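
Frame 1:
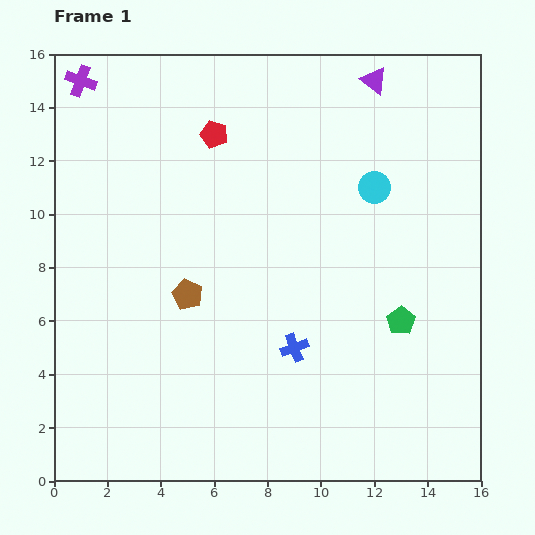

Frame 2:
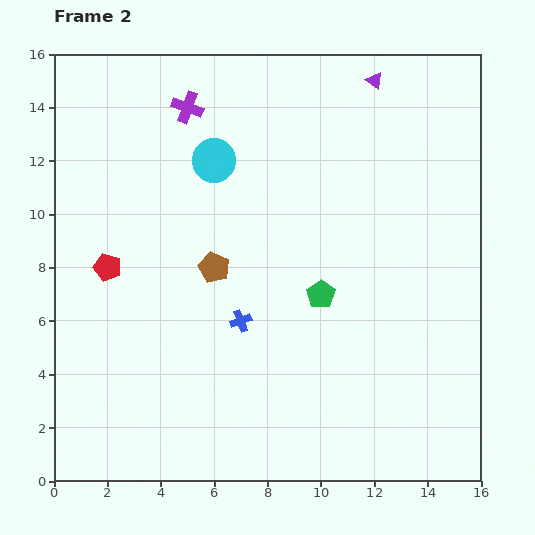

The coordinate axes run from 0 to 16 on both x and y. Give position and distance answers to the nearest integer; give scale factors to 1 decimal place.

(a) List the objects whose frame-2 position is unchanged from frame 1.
the purple triangle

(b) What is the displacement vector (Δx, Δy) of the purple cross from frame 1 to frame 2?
(4, -1)

The purple cross was at (1, 15) in frame 1 and (5, 14) in frame 2.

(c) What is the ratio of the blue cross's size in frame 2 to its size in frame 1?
0.8×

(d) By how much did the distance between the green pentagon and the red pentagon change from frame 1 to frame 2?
-2

Distance in frame 1: 10. Distance in frame 2: 8.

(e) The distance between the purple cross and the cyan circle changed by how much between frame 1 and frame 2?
-10

Distance in frame 1: 12. Distance in frame 2: 2.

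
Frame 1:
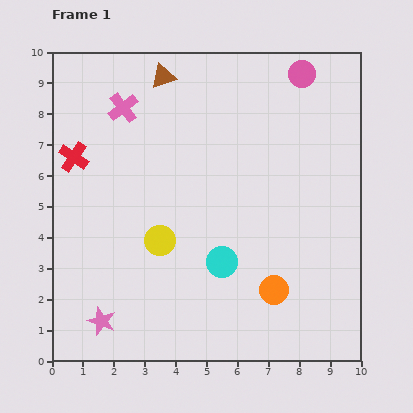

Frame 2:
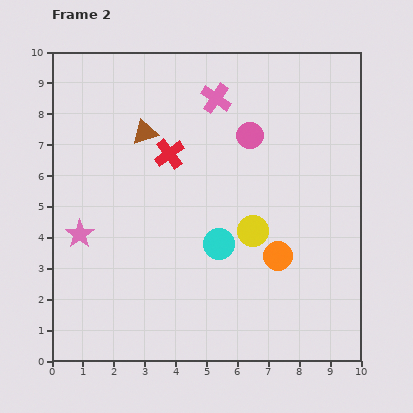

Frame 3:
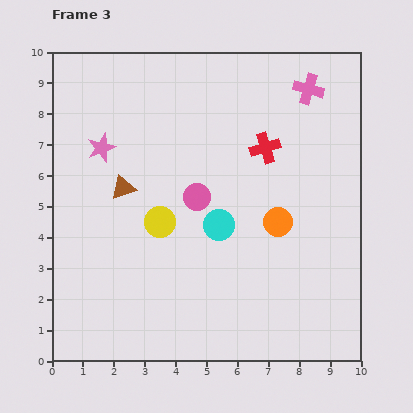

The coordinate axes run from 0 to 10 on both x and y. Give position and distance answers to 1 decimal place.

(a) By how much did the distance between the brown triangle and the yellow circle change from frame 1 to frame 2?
-0.6

Distance in frame 1: 5.3. Distance in frame 2: 4.7.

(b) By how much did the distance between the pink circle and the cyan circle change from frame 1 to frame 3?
-5.5

Distance in frame 1: 6.6. Distance in frame 3: 1.1.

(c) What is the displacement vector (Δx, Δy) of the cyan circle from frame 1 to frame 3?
(-0.1, 1.2)

The cyan circle was at (5.5, 3.2) in frame 1 and (5.4, 4.4) in frame 3.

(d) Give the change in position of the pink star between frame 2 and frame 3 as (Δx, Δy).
(0.7, 2.8)

The pink star was at (0.9, 4.1) in frame 2 and (1.6, 6.9) in frame 3.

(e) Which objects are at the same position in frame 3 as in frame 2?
none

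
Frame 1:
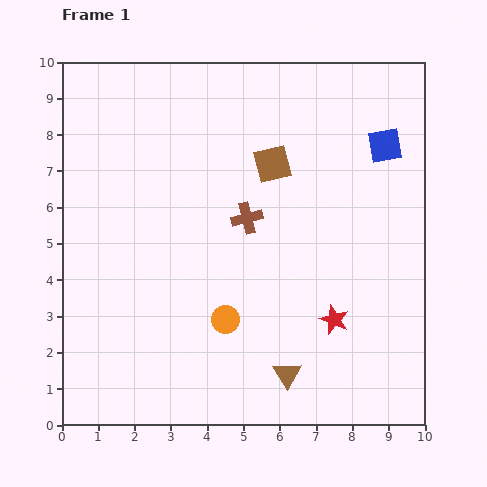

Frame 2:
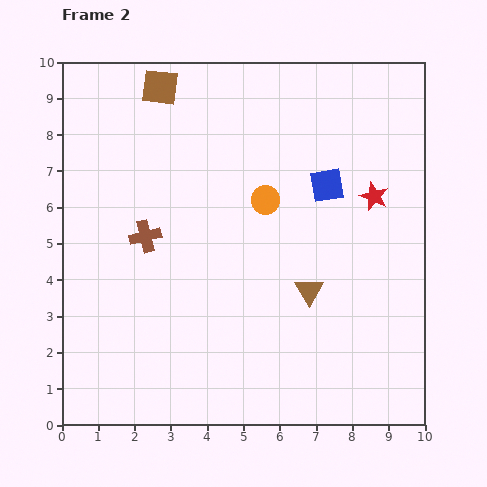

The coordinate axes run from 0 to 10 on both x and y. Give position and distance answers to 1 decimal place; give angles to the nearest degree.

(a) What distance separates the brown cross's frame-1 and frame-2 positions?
2.8

The brown cross moved from (5.1, 5.7) to (2.3, 5.2), a distance of √(2.8² + 0.5²) ≈ 2.8.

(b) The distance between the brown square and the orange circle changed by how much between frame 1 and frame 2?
-0.3

Distance in frame 1: 4.5. Distance in frame 2: 4.2.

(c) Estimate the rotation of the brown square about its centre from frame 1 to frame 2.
20° clockwise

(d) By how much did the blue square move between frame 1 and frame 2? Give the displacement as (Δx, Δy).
(-1.6, -1.1)

The blue square was at (8.9, 7.7) in frame 1 and (7.3, 6.6) in frame 2.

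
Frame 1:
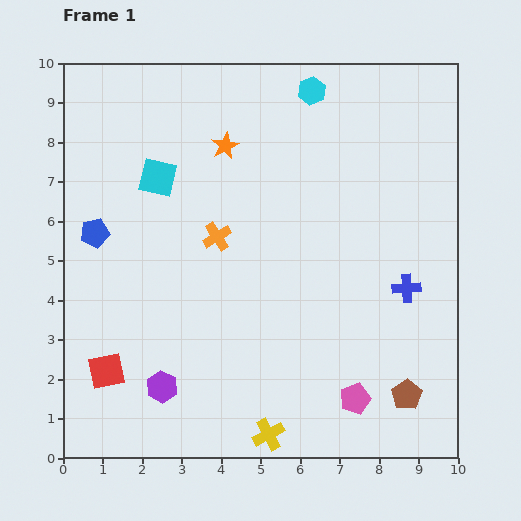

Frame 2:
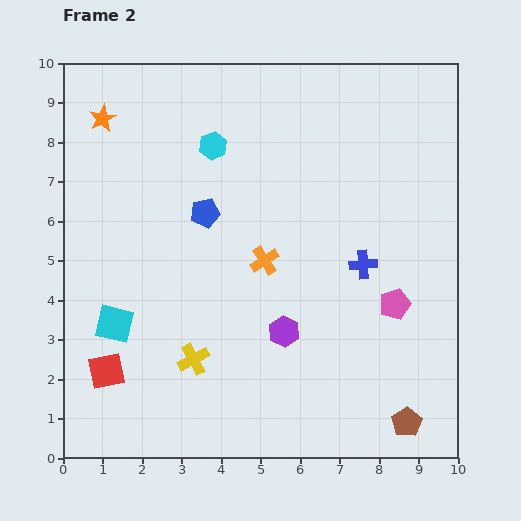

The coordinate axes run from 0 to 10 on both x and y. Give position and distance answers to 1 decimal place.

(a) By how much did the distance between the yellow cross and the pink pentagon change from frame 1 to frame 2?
+2.9

Distance in frame 1: 2.4. Distance in frame 2: 5.3.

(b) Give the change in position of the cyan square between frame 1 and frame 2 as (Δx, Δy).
(-1.1, -3.7)

The cyan square was at (2.4, 7.1) in frame 1 and (1.3, 3.4) in frame 2.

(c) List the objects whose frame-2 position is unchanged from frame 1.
the red square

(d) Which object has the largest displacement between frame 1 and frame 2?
the cyan square

(moved 3.9; next 3.4)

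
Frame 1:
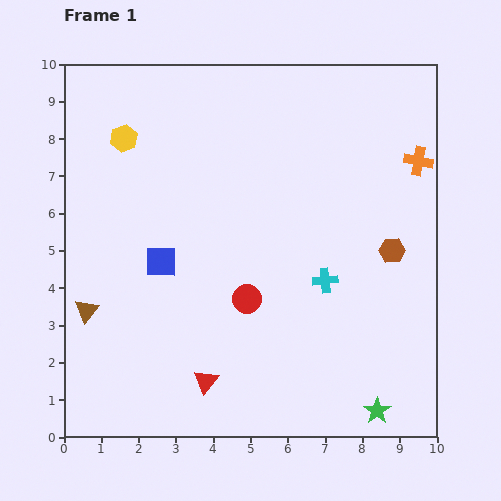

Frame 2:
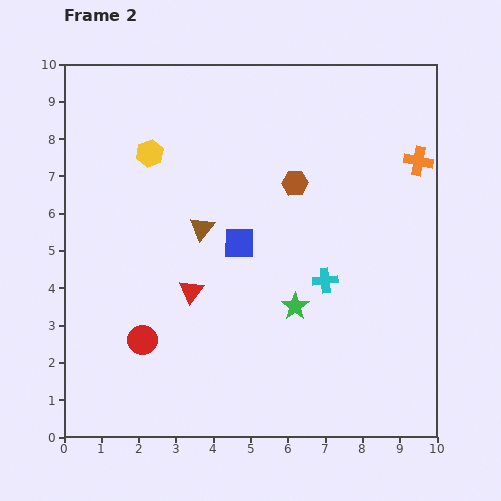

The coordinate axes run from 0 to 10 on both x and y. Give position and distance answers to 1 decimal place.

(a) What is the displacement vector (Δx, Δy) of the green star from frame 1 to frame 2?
(-2.2, 2.8)

The green star was at (8.4, 0.7) in frame 1 and (6.2, 3.5) in frame 2.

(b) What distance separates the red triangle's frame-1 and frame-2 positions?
2.4

The red triangle moved from (3.8, 1.5) to (3.4, 3.9), a distance of √(0.4² + 2.4²) ≈ 2.4.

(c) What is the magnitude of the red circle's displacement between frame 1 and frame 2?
3.0

The red circle moved from (4.9, 3.7) to (2.1, 2.6), a distance of √(2.8² + 1.1²) ≈ 3.0.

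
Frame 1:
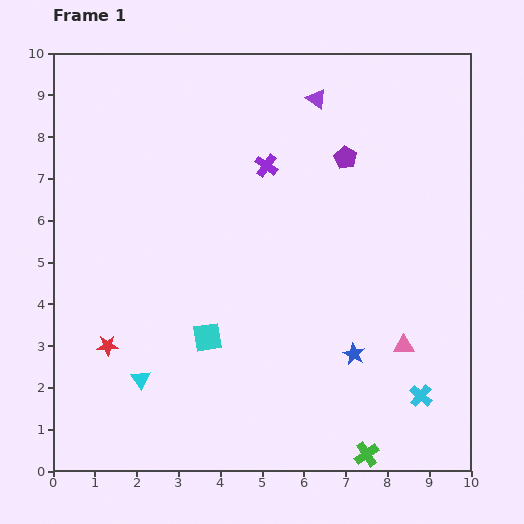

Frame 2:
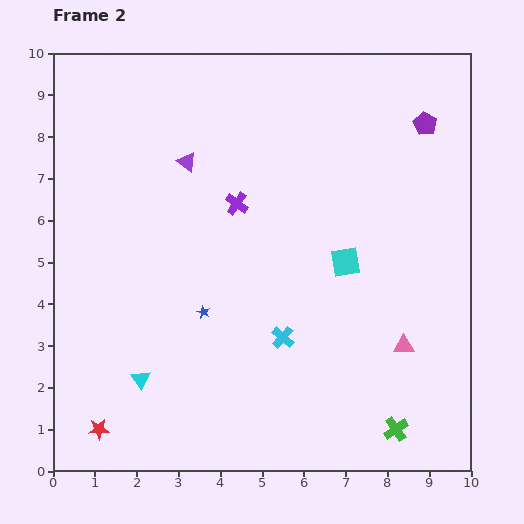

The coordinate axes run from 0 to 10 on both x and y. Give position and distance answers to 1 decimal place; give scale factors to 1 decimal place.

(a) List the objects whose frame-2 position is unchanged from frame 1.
the pink triangle, the cyan triangle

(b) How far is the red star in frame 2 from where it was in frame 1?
2.0

The red star moved from (1.3, 3.0) to (1.1, 1.0), a distance of √(0.2² + 2.0²) ≈ 2.0.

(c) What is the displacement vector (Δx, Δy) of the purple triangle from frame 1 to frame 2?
(-3.1, -1.5)

The purple triangle was at (6.3, 8.9) in frame 1 and (3.2, 7.4) in frame 2.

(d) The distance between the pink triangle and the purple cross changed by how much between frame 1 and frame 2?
-0.2

Distance in frame 1: 5.4. Distance in frame 2: 5.2.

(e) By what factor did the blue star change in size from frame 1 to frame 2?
0.6×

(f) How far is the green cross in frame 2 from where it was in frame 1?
0.9

The green cross moved from (7.5, 0.4) to (8.2, 1.0), a distance of √(0.7² + 0.6²) ≈ 0.9.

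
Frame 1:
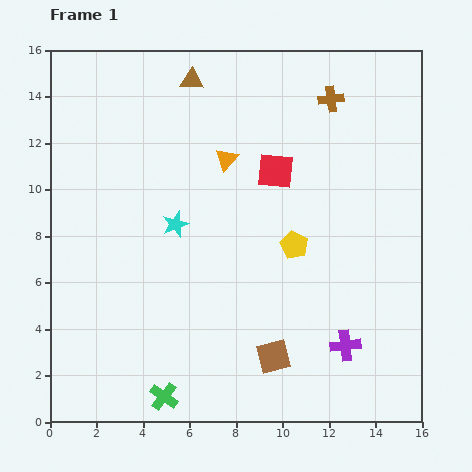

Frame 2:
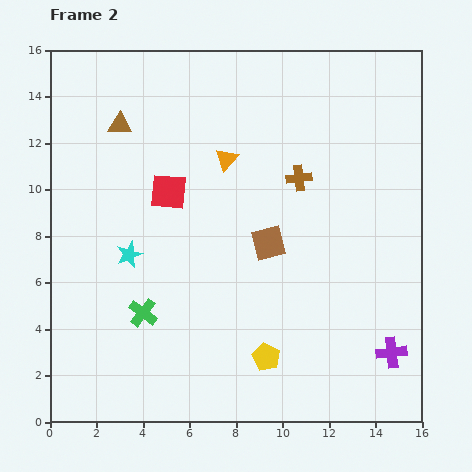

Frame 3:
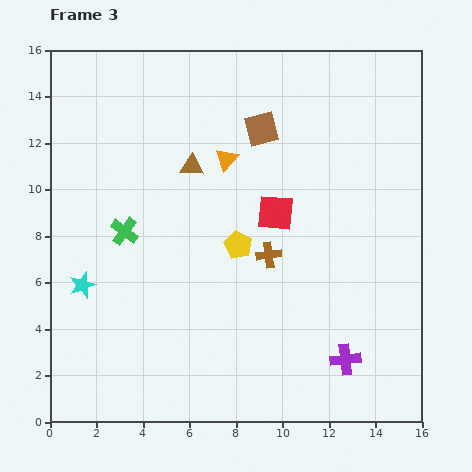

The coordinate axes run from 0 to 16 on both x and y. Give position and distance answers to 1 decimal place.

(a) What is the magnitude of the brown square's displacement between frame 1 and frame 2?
4.9

The brown square moved from (9.6, 2.8) to (9.4, 7.7), a distance of √(0.2² + 4.9²) ≈ 4.9.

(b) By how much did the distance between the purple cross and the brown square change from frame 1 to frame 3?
+7.4

Distance in frame 1: 3.1. Distance in frame 3: 10.5.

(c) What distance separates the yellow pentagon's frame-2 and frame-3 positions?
4.9

The yellow pentagon moved from (9.3, 2.8) to (8.1, 7.6), a distance of √(1.2² + 4.8²) ≈ 4.9.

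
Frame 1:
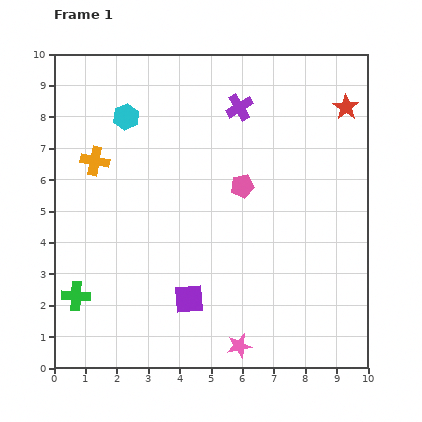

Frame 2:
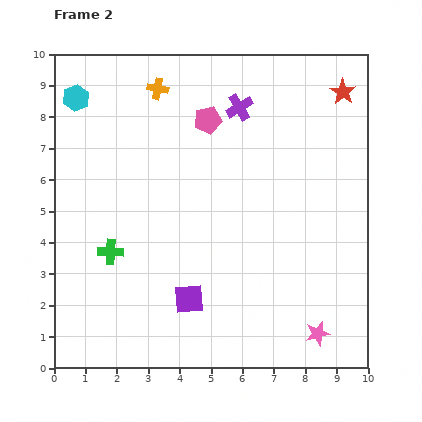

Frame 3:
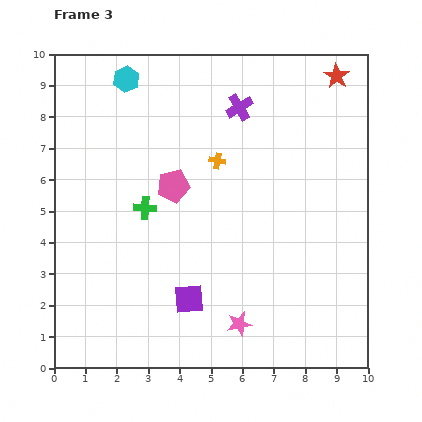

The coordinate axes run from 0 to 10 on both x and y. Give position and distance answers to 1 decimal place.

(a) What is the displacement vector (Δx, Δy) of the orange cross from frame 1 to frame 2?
(2.0, 2.3)

The orange cross was at (1.3, 6.6) in frame 1 and (3.3, 8.9) in frame 2.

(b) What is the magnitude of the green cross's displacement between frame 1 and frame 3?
3.6

The green cross moved from (0.7, 2.3) to (2.9, 5.1), a distance of √(2.2² + 2.8²) ≈ 3.6.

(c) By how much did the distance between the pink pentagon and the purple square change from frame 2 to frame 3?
-2.1

Distance in frame 2: 5.7. Distance in frame 3: 3.6.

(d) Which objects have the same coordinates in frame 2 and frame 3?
the purple cross, the purple square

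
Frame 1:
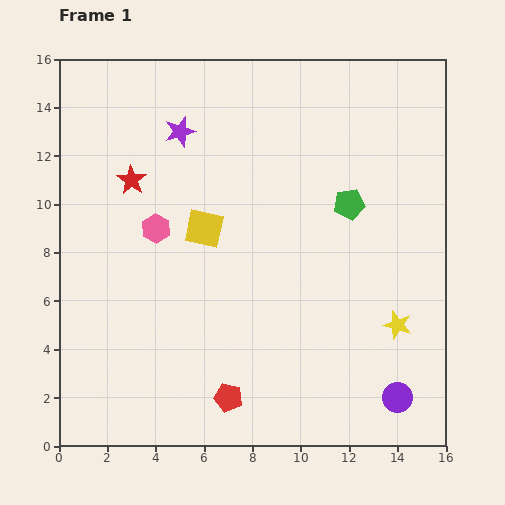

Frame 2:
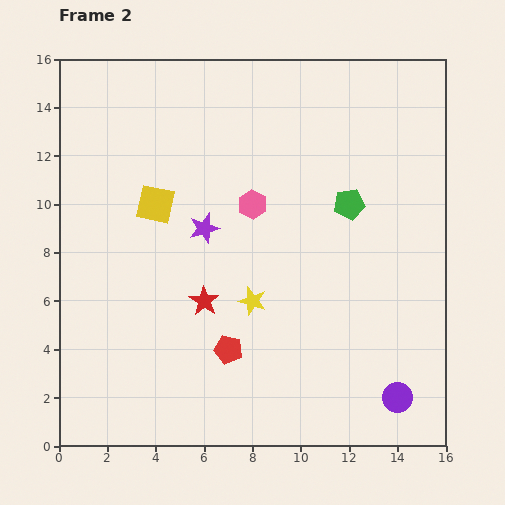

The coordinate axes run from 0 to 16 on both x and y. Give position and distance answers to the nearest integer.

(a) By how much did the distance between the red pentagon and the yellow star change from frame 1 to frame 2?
-6

Distance in frame 1: 8. Distance in frame 2: 2.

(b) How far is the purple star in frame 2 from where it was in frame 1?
4

The purple star moved from (5, 13) to (6, 9), a distance of √(1² + 4²) ≈ 4.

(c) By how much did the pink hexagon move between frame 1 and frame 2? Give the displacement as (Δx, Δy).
(4, 1)

The pink hexagon was at (4, 9) in frame 1 and (8, 10) in frame 2.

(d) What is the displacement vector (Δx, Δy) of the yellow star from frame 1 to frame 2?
(-6, 1)

The yellow star was at (14, 5) in frame 1 and (8, 6) in frame 2.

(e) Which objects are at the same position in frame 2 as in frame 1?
the green pentagon, the purple circle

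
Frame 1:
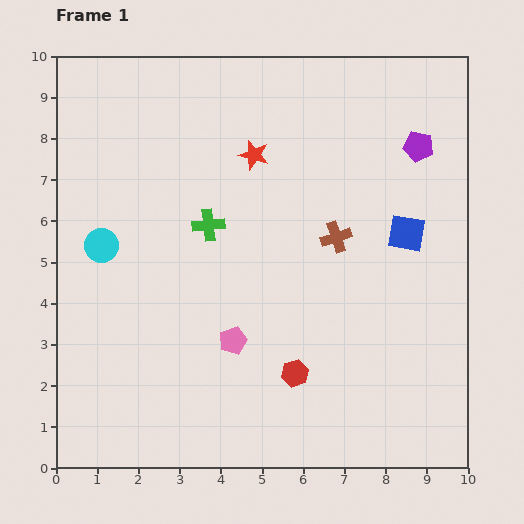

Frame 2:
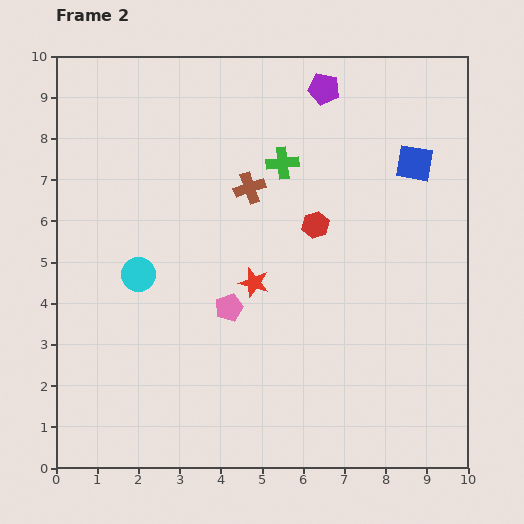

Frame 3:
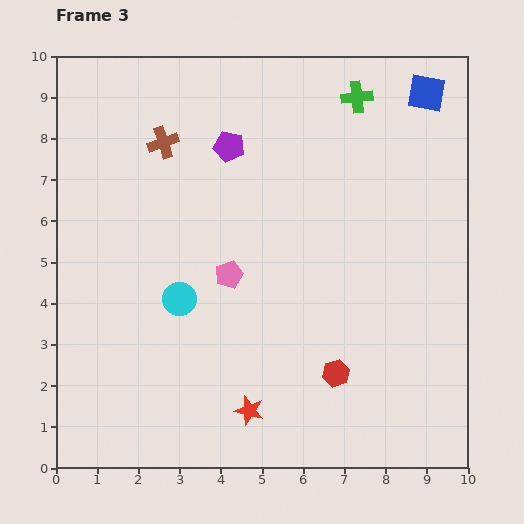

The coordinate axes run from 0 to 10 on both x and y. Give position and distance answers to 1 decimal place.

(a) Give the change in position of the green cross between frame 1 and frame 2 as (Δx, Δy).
(1.8, 1.5)

The green cross was at (3.7, 5.9) in frame 1 and (5.5, 7.4) in frame 2.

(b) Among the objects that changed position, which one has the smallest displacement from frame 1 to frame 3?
the red hexagon

(moved 1.0)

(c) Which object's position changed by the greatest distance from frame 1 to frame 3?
the red star

(moved 6.2; next 4.8)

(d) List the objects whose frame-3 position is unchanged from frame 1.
none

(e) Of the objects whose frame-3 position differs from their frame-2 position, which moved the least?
the pink pentagon

(moved 0.8)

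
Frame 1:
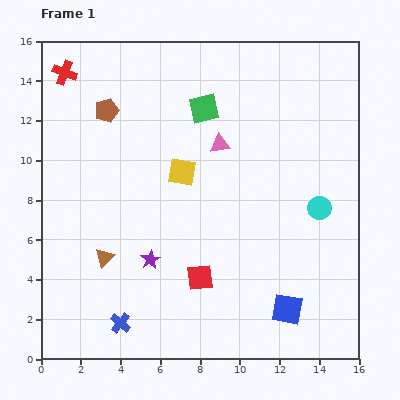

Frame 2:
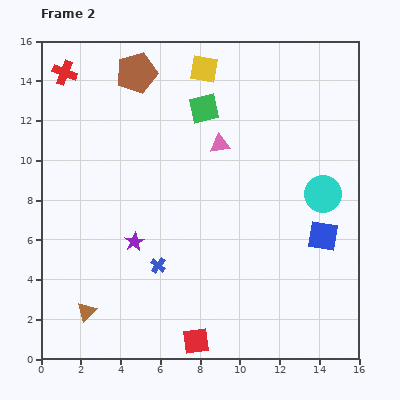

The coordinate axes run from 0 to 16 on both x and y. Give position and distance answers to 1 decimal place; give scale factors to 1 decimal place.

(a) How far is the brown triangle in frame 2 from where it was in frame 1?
2.8

The brown triangle moved from (3.2, 5.1) to (2.3, 2.4), a distance of √(0.9² + 2.7²) ≈ 2.8.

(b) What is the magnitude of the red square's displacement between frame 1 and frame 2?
3.2

The red square moved from (8.0, 4.1) to (7.8, 0.9), a distance of √(0.2² + 3.2²) ≈ 3.2.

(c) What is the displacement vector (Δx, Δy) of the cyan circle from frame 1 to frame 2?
(0.2, 0.7)

The cyan circle was at (14.0, 7.6) in frame 1 and (14.2, 8.3) in frame 2.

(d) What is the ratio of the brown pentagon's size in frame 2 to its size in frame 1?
1.7×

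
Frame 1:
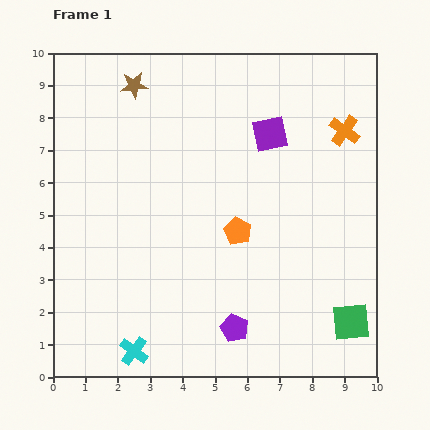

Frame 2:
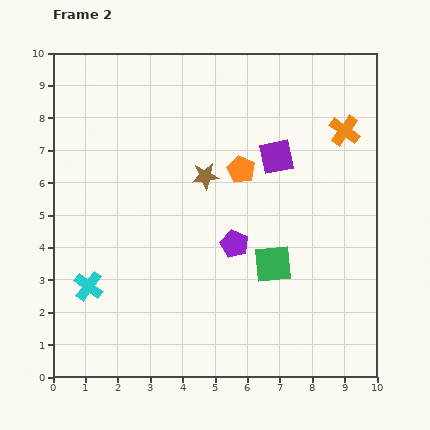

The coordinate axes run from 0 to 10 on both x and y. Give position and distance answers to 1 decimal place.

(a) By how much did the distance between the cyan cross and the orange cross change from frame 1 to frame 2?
-0.2

Distance in frame 1: 9.4. Distance in frame 2: 9.2.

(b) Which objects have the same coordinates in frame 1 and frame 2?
the orange cross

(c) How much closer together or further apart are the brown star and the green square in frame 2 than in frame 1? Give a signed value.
-6.5

Distance in frame 1: 9.9. Distance in frame 2: 3.4.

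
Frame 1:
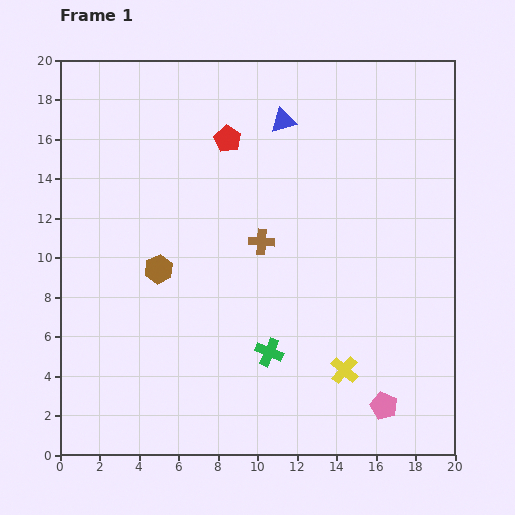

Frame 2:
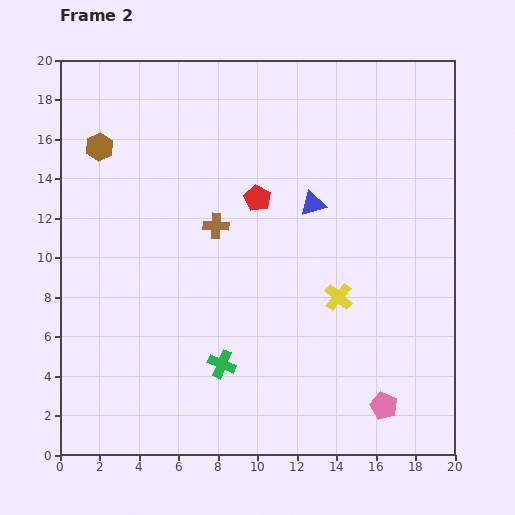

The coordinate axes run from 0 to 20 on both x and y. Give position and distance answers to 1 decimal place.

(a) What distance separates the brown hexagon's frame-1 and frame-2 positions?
6.9

The brown hexagon moved from (5.0, 9.4) to (2.0, 15.6), a distance of √(3.0² + 6.2²) ≈ 6.9.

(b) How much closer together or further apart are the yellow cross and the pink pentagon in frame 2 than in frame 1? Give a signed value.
+3.3

Distance in frame 1: 2.7. Distance in frame 2: 6.0.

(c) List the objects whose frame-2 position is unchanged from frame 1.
the pink pentagon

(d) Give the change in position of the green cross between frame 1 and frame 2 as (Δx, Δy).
(-2.4, -0.6)

The green cross was at (10.6, 5.2) in frame 1 and (8.2, 4.6) in frame 2.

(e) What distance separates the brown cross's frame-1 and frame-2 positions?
2.4

The brown cross moved from (10.2, 10.8) to (7.9, 11.6), a distance of √(2.3² + 0.8²) ≈ 2.4.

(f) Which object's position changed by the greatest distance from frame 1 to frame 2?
the brown hexagon

(moved 6.9; next 4.5)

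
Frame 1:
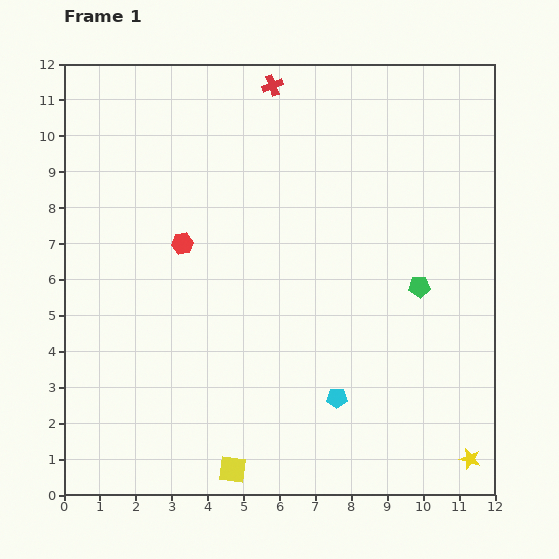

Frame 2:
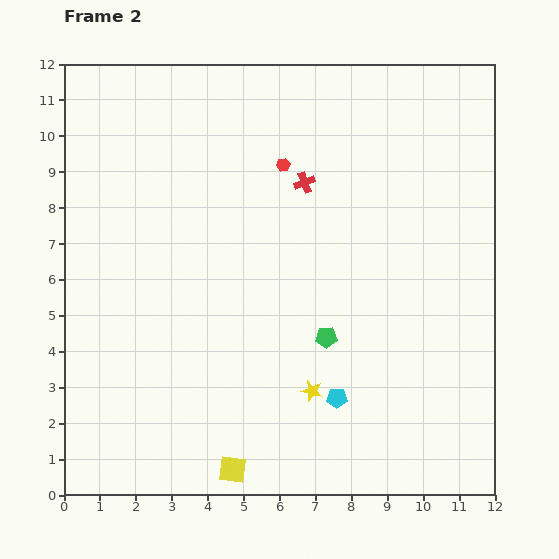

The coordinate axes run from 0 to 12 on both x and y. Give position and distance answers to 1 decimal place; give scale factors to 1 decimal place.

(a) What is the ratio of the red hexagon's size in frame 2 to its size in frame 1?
0.6×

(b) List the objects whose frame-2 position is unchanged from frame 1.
the yellow square, the cyan pentagon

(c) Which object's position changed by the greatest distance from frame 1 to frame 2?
the yellow star

(moved 4.8; next 3.6)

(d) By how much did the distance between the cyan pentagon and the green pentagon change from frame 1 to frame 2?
-2.2

Distance in frame 1: 3.9. Distance in frame 2: 1.7.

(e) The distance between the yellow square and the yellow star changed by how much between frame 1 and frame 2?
-3.5

Distance in frame 1: 6.6. Distance in frame 2: 3.1.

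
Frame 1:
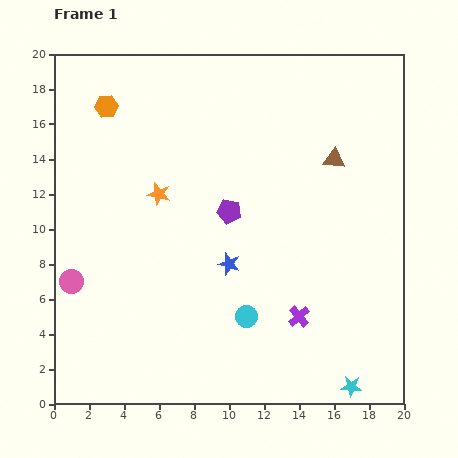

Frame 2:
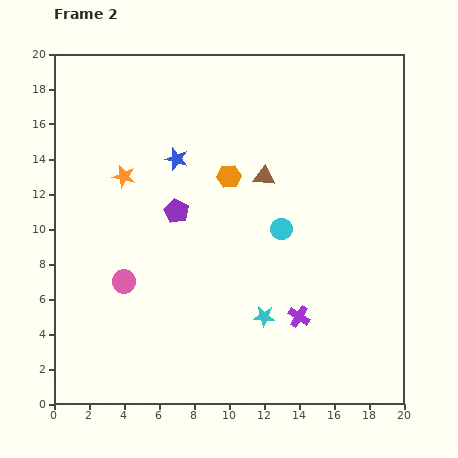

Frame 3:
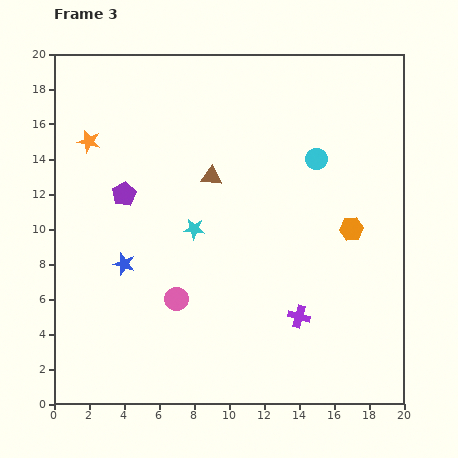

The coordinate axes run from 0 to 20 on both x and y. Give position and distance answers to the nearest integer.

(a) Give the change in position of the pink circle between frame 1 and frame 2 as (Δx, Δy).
(3, 0)

The pink circle was at (1, 7) in frame 1 and (4, 7) in frame 2.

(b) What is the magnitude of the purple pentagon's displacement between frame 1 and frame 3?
6

The purple pentagon moved from (10, 11) to (4, 12), a distance of √(6² + 1²) ≈ 6.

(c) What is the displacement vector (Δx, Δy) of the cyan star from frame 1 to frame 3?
(-9, 9)

The cyan star was at (17, 1) in frame 1 and (8, 10) in frame 3.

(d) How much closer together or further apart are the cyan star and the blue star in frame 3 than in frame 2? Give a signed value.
-6

Distance in frame 2: 10. Distance in frame 3: 4.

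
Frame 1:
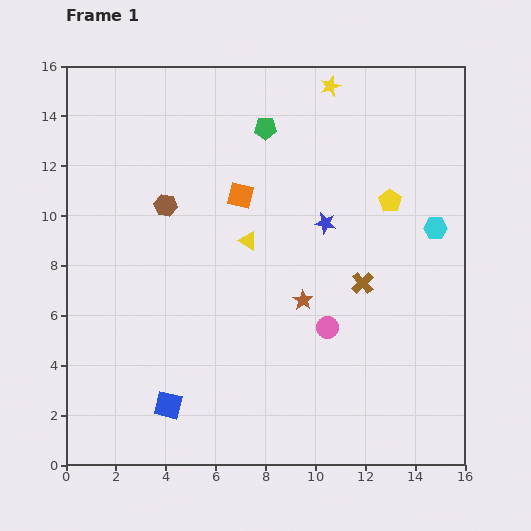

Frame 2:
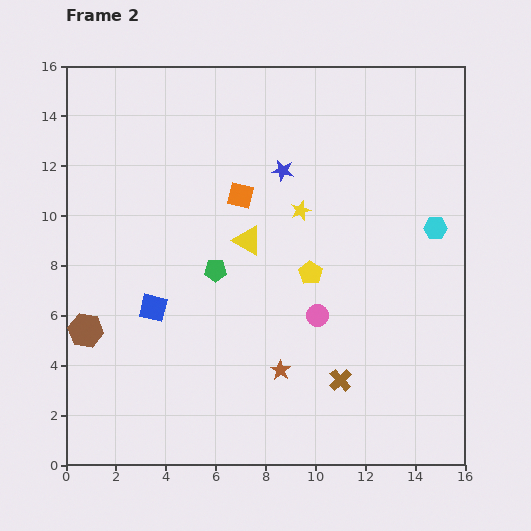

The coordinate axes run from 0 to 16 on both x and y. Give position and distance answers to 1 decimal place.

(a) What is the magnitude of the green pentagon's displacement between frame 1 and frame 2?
6.0

The green pentagon moved from (8.0, 13.5) to (6.0, 7.8), a distance of √(2.0² + 5.7²) ≈ 6.0.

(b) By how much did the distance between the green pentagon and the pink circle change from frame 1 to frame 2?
-3.9

Distance in frame 1: 8.4. Distance in frame 2: 4.5.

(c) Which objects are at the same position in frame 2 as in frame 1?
the orange square, the cyan hexagon, the yellow triangle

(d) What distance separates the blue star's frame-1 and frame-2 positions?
2.7

The blue star moved from (10.4, 9.7) to (8.7, 11.8), a distance of √(1.7² + 2.1²) ≈ 2.7.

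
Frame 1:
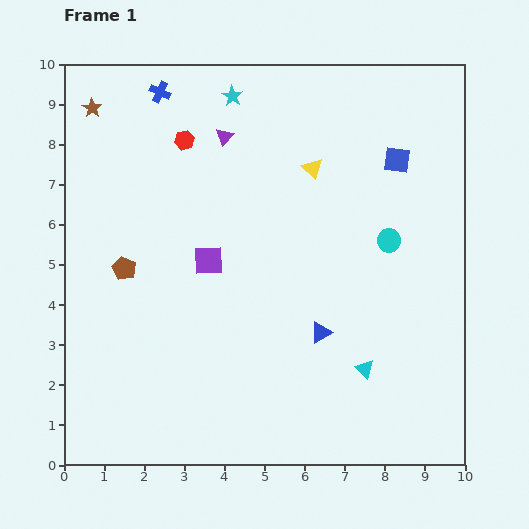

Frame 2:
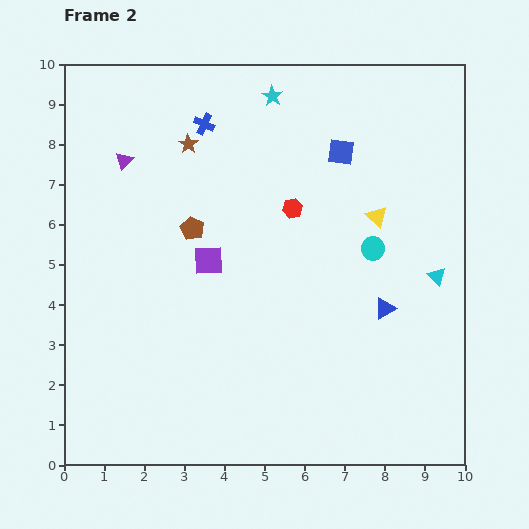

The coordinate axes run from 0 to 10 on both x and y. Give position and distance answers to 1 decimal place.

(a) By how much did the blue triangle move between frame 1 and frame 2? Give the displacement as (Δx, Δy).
(1.6, 0.6)

The blue triangle was at (6.4, 3.3) in frame 1 and (8.0, 3.9) in frame 2.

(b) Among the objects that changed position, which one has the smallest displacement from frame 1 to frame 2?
the cyan circle

(moved 0.4)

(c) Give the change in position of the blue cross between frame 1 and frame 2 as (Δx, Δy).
(1.1, -0.8)

The blue cross was at (2.4, 9.3) in frame 1 and (3.5, 8.5) in frame 2.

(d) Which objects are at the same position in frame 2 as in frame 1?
the purple square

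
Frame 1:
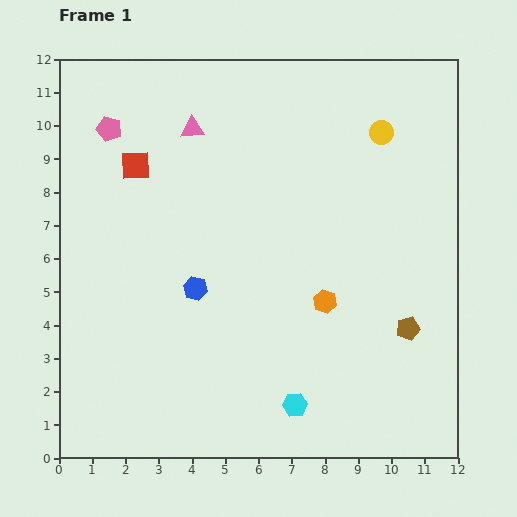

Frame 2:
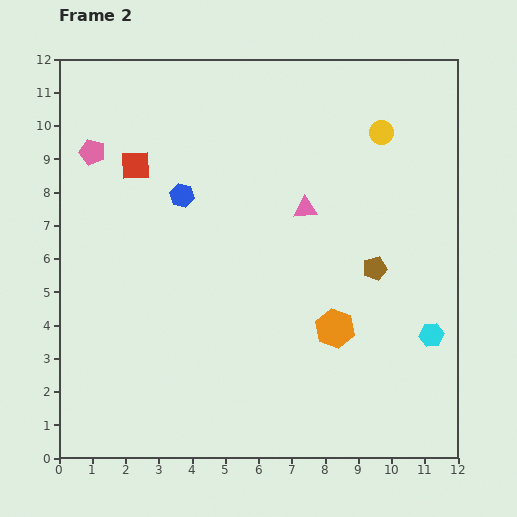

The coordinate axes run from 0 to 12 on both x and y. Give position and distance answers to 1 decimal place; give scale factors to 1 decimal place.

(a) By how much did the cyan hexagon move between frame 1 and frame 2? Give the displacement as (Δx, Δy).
(4.1, 2.1)

The cyan hexagon was at (7.1, 1.6) in frame 1 and (11.2, 3.7) in frame 2.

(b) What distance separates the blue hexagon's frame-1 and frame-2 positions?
2.8

The blue hexagon moved from (4.1, 5.1) to (3.7, 7.9), a distance of √(0.4² + 2.8²) ≈ 2.8.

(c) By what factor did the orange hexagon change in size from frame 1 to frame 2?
1.7×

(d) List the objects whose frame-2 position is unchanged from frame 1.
the yellow circle, the red square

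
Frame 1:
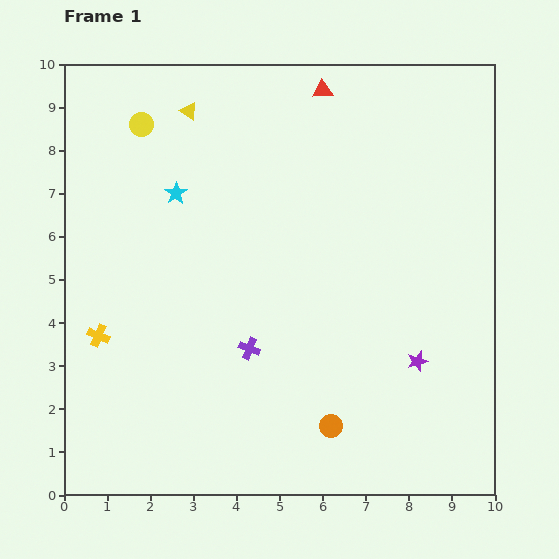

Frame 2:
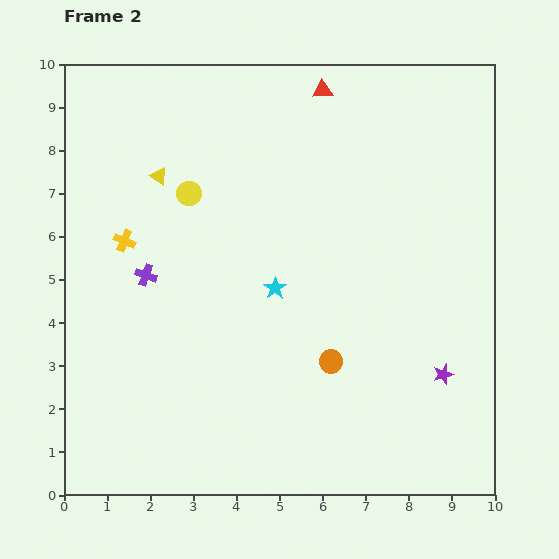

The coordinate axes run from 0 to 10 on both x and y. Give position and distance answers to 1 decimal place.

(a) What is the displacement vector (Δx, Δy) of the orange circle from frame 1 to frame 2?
(0.0, 1.5)

The orange circle was at (6.2, 1.6) in frame 1 and (6.2, 3.1) in frame 2.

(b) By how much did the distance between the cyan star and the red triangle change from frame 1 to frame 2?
+0.5

Distance in frame 1: 4.2. Distance in frame 2: 4.7.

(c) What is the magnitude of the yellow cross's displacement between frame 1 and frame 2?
2.3

The yellow cross moved from (0.8, 3.7) to (1.4, 5.9), a distance of √(0.6² + 2.2²) ≈ 2.3.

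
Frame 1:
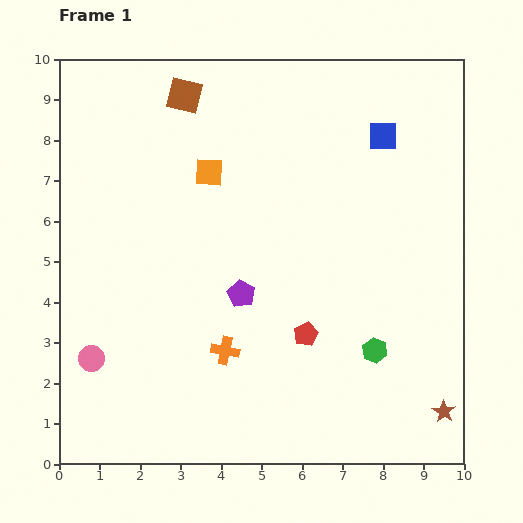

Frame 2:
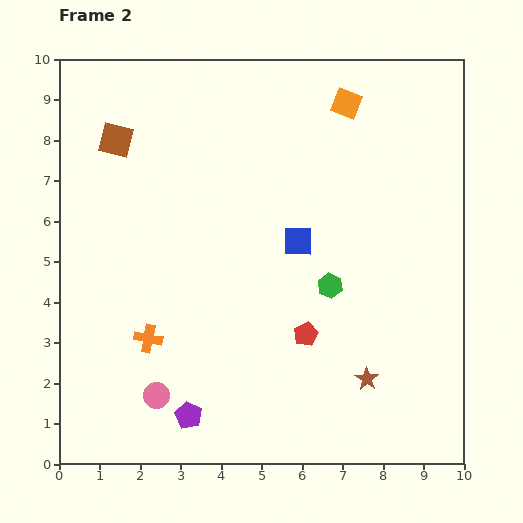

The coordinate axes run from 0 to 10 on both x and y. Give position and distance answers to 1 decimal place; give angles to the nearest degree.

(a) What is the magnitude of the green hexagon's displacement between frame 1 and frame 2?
1.9

The green hexagon moved from (7.8, 2.8) to (6.7, 4.4), a distance of √(1.1² + 1.6²) ≈ 1.9.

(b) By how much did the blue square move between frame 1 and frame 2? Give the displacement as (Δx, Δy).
(-2.1, -2.6)

The blue square was at (8.0, 8.1) in frame 1 and (5.9, 5.5) in frame 2.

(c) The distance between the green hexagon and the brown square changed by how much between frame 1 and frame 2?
-1.5

Distance in frame 1: 7.9. Distance in frame 2: 6.4.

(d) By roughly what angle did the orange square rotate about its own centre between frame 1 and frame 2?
18° clockwise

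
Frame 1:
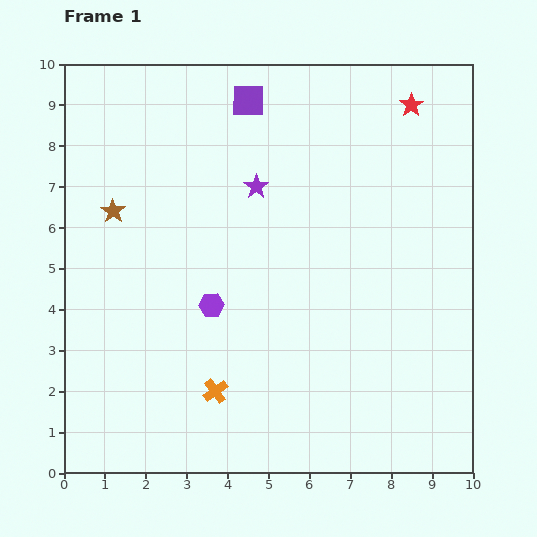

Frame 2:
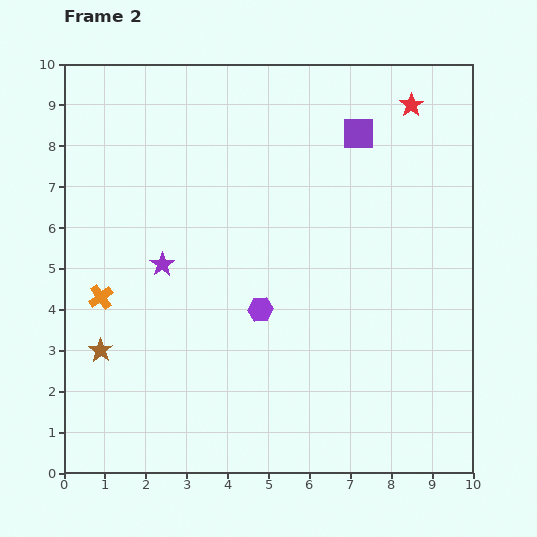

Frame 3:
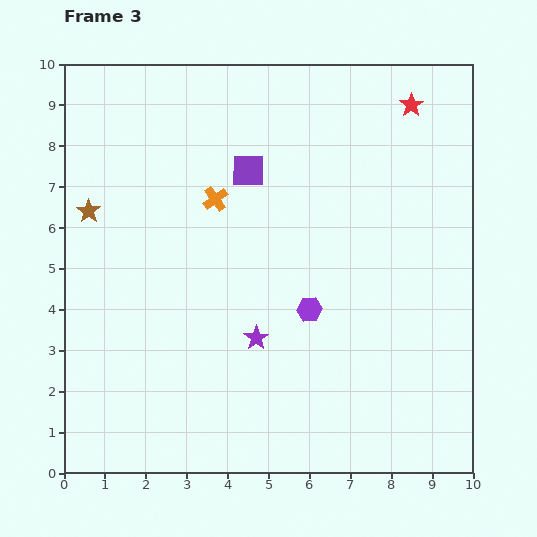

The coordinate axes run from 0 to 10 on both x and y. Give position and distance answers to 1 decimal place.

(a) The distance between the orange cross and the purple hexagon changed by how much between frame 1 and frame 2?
+1.8

Distance in frame 1: 2.1. Distance in frame 2: 3.9.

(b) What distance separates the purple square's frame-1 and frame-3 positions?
1.7

The purple square moved from (4.5, 9.1) to (4.5, 7.4), a distance of √(0.0² + 1.7²) ≈ 1.7.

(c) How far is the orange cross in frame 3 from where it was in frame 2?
3.7

The orange cross moved from (0.9, 4.3) to (3.7, 6.7), a distance of √(2.8² + 2.4²) ≈ 3.7.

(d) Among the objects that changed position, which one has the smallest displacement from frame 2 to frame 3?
the purple hexagon

(moved 1.2)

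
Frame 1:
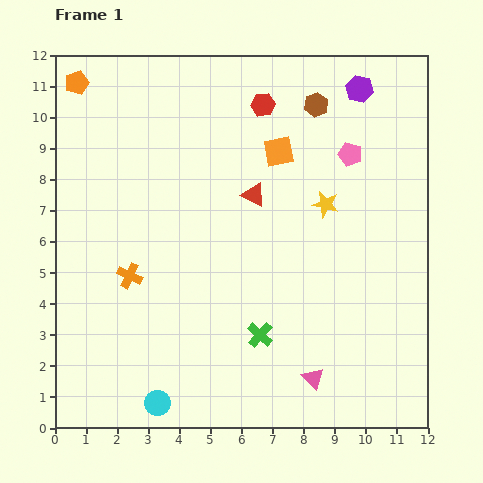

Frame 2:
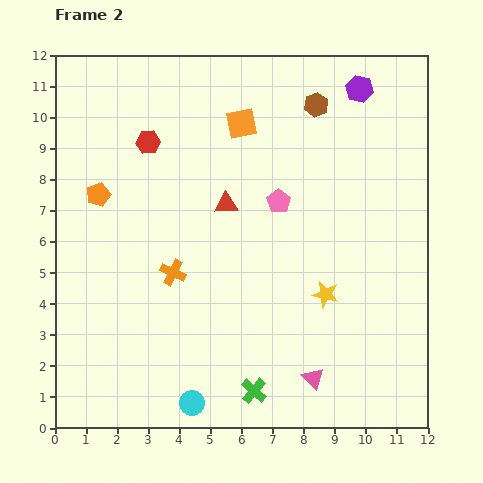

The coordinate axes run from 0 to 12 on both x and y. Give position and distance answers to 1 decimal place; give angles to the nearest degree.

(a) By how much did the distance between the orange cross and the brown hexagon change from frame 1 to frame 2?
-1.0

Distance in frame 1: 8.1. Distance in frame 2: 7.1.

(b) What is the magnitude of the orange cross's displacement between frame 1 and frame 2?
1.4

The orange cross moved from (2.4, 4.9) to (3.8, 5.0), a distance of √(1.4² + 0.1²) ≈ 1.4.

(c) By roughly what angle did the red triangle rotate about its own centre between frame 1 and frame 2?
30° counter-clockwise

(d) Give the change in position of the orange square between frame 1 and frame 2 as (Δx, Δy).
(-1.2, 0.9)

The orange square was at (7.2, 8.9) in frame 1 and (6.0, 9.8) in frame 2.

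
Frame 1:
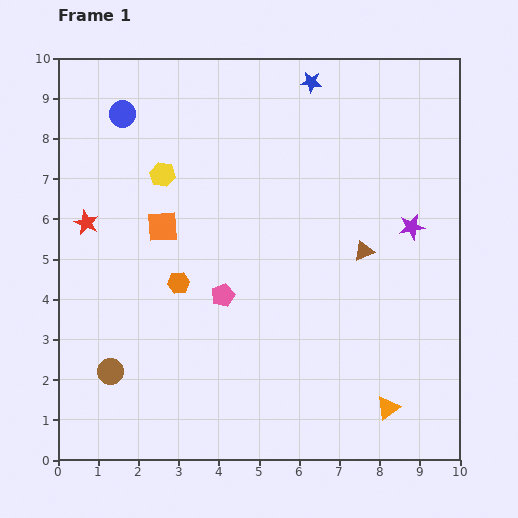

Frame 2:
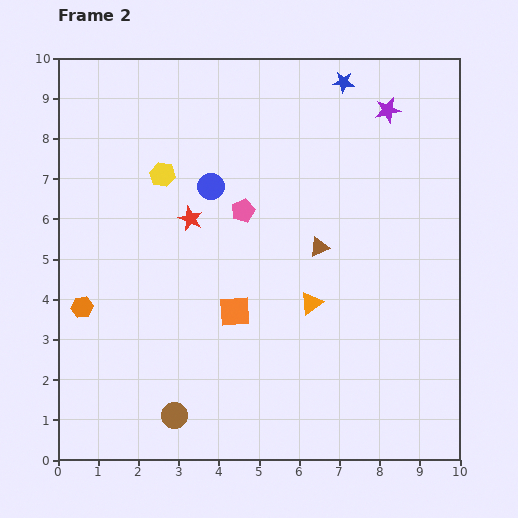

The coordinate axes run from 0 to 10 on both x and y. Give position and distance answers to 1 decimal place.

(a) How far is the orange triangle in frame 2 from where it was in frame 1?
3.2

The orange triangle moved from (8.2, 1.3) to (6.3, 3.9), a distance of √(1.9² + 2.6²) ≈ 3.2.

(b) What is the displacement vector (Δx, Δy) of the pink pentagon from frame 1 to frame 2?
(0.5, 2.1)

The pink pentagon was at (4.1, 4.1) in frame 1 and (4.6, 6.2) in frame 2.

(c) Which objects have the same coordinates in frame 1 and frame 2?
the yellow hexagon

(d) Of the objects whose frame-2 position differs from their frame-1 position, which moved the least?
the blue star

(moved 0.8)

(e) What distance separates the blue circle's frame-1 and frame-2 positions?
2.8

The blue circle moved from (1.6, 8.6) to (3.8, 6.8), a distance of √(2.2² + 1.8²) ≈ 2.8.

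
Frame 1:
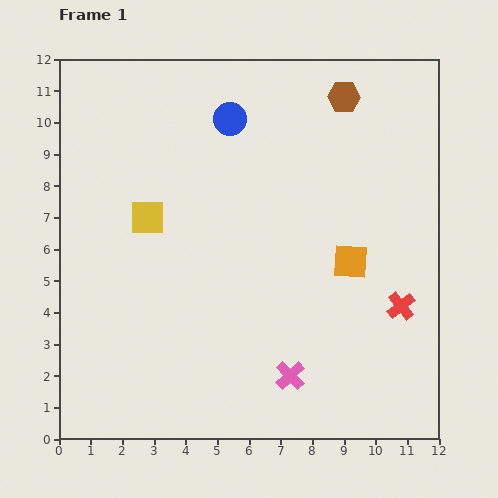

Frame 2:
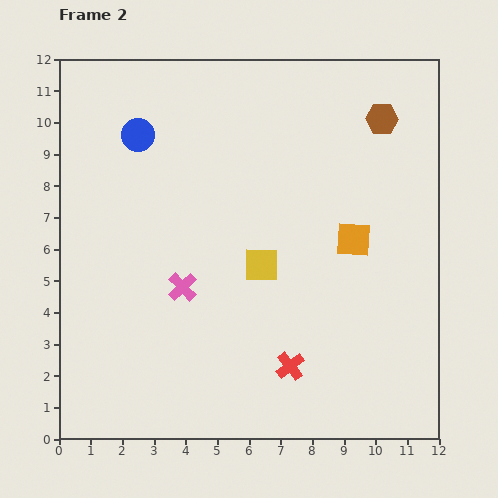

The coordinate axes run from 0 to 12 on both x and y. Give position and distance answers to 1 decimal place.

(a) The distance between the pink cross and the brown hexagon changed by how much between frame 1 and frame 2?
-0.8

Distance in frame 1: 9.0. Distance in frame 2: 8.2.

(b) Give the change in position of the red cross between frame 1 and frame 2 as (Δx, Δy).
(-3.5, -1.9)

The red cross was at (10.8, 4.2) in frame 1 and (7.3, 2.3) in frame 2.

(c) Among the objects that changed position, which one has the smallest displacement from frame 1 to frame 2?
the orange square

(moved 0.7)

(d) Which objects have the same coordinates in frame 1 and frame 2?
none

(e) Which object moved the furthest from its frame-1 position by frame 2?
the pink cross

(moved 4.4; next 4.0)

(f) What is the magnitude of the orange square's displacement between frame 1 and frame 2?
0.7

The orange square moved from (9.2, 5.6) to (9.3, 6.3), a distance of √(0.1² + 0.7²) ≈ 0.7.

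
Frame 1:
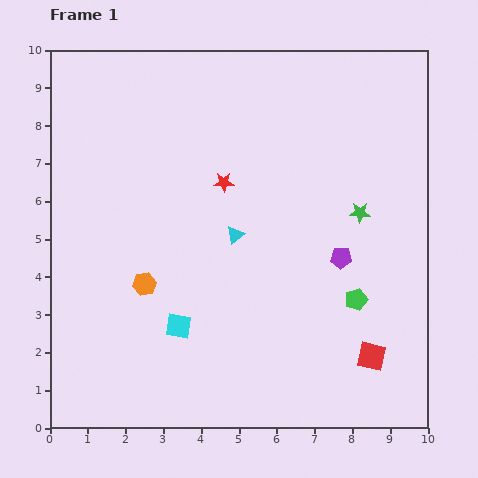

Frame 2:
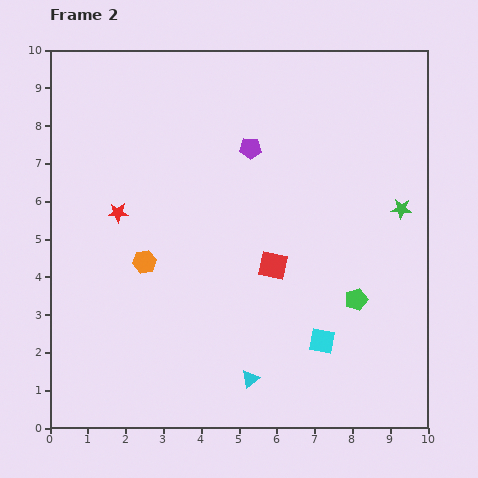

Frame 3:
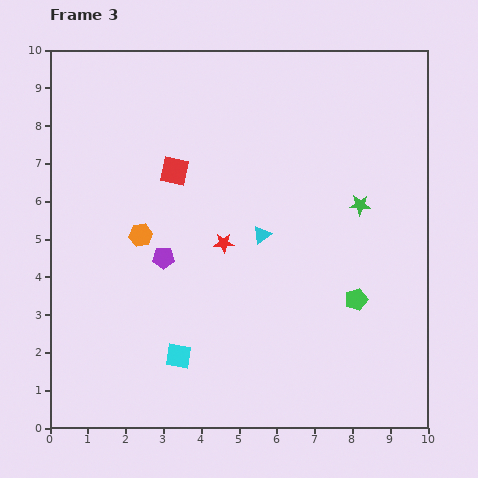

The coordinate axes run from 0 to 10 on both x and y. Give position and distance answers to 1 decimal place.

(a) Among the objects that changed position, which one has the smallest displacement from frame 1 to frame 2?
the orange hexagon

(moved 0.6)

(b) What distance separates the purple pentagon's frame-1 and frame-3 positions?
4.7

The purple pentagon moved from (7.7, 4.5) to (3.0, 4.5), a distance of √(4.7² + 0.0²) ≈ 4.7.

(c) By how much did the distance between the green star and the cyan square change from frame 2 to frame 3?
+2.1

Distance in frame 2: 4.1. Distance in frame 3: 6.2.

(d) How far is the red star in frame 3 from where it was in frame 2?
2.9

The red star moved from (1.8, 5.7) to (4.6, 4.9), a distance of √(2.8² + 0.8²) ≈ 2.9.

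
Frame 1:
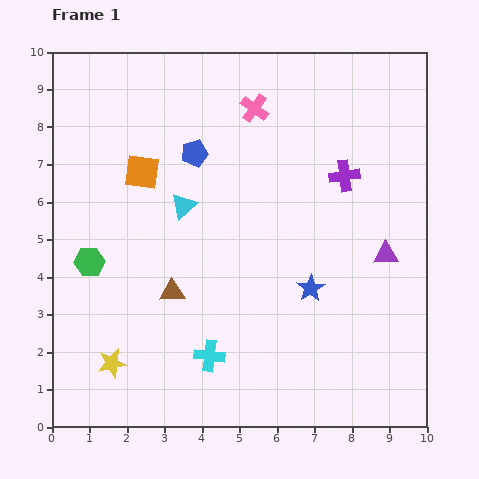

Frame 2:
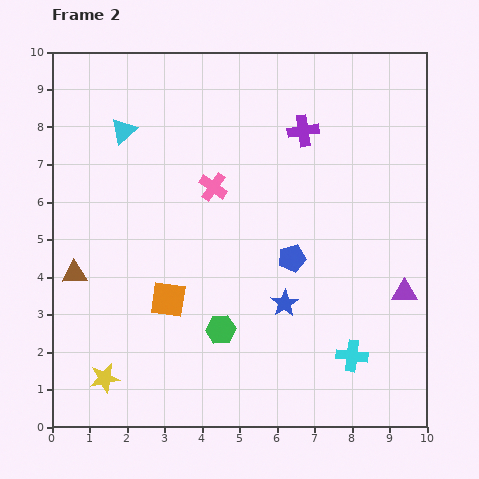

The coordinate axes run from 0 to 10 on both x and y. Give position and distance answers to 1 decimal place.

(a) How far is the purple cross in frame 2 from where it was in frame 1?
1.6

The purple cross moved from (7.8, 6.7) to (6.7, 7.9), a distance of √(1.1² + 1.2²) ≈ 1.6.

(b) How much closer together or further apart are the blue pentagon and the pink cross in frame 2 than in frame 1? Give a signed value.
+0.8

Distance in frame 1: 2.0. Distance in frame 2: 2.8.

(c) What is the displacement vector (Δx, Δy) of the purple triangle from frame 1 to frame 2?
(0.5, -1.0)

The purple triangle was at (8.9, 4.6) in frame 1 and (9.4, 3.6) in frame 2.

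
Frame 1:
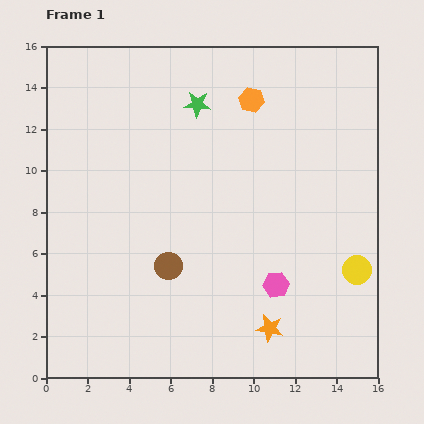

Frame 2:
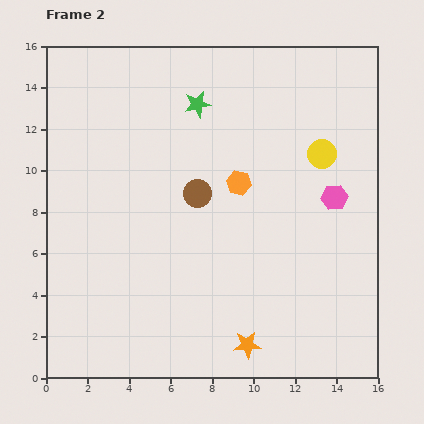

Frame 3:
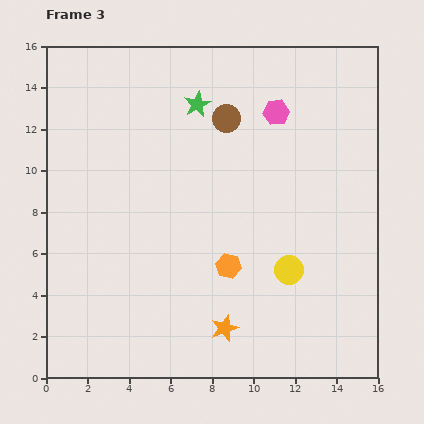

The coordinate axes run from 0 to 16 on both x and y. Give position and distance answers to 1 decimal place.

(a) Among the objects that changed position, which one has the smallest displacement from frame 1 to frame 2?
the orange star

(moved 1.4)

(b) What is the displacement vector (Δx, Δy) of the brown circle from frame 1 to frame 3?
(2.8, 7.1)

The brown circle was at (5.9, 5.4) in frame 1 and (8.7, 12.5) in frame 3.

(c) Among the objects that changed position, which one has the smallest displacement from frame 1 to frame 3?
the orange star

(moved 2.2)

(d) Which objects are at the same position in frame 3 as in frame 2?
the green star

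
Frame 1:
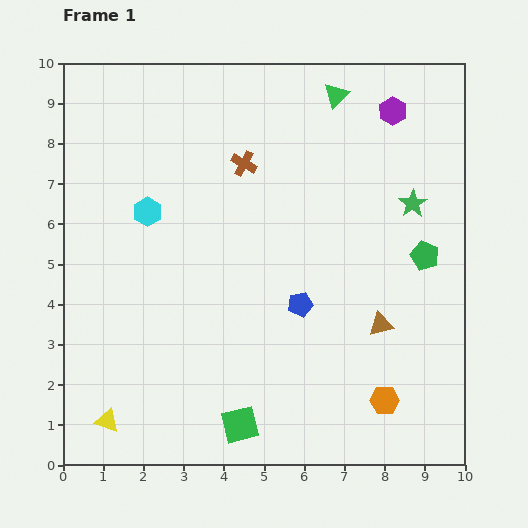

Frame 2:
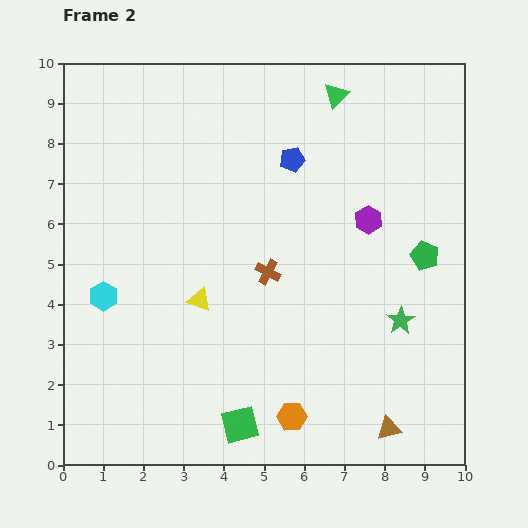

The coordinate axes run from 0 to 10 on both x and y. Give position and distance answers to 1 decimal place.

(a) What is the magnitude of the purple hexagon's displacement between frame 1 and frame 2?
2.8

The purple hexagon moved from (8.2, 8.8) to (7.6, 6.1), a distance of √(0.6² + 2.7²) ≈ 2.8.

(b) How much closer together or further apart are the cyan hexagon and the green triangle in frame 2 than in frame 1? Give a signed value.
+2.2

Distance in frame 1: 5.5. Distance in frame 2: 7.7.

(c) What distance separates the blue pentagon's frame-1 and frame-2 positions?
3.6

The blue pentagon moved from (5.9, 4.0) to (5.7, 7.6), a distance of √(0.2² + 3.6²) ≈ 3.6.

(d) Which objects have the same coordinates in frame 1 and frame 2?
the green triangle, the green square, the green pentagon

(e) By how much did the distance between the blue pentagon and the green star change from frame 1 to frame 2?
+1.0

Distance in frame 1: 3.8. Distance in frame 2: 4.8.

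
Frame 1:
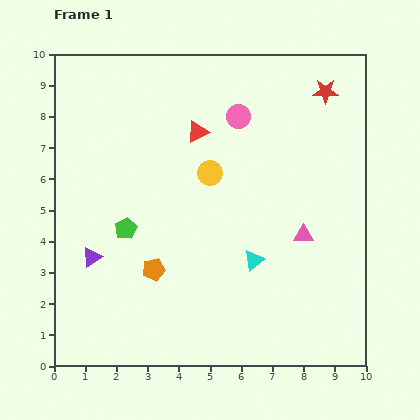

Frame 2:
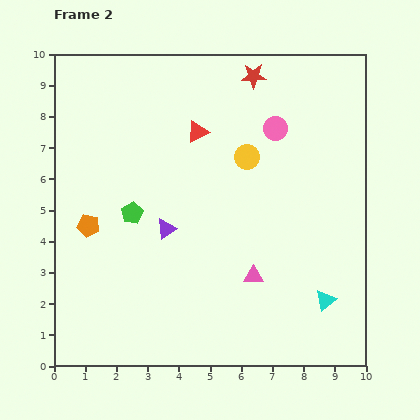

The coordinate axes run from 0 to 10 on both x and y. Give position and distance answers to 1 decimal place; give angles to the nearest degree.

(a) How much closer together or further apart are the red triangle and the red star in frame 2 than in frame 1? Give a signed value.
-1.8

Distance in frame 1: 4.3. Distance in frame 2: 2.5.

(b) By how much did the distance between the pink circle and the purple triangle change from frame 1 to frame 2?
-1.8

Distance in frame 1: 6.5. Distance in frame 2: 4.7.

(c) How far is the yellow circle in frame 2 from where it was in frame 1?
1.3

The yellow circle moved from (5.0, 6.2) to (6.2, 6.7), a distance of √(1.2² + 0.5²) ≈ 1.3.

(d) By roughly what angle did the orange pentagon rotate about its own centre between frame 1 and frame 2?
24° clockwise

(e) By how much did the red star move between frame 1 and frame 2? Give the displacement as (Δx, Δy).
(-2.3, 0.5)

The red star was at (8.7, 8.8) in frame 1 and (6.4, 9.3) in frame 2.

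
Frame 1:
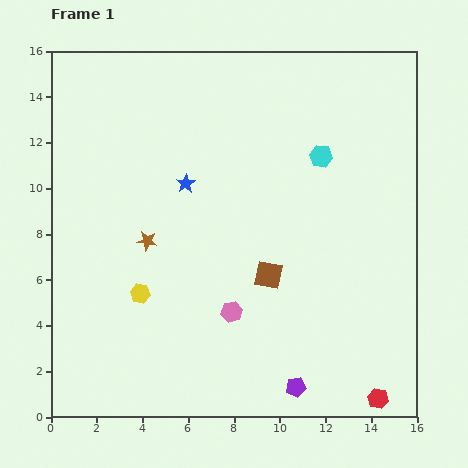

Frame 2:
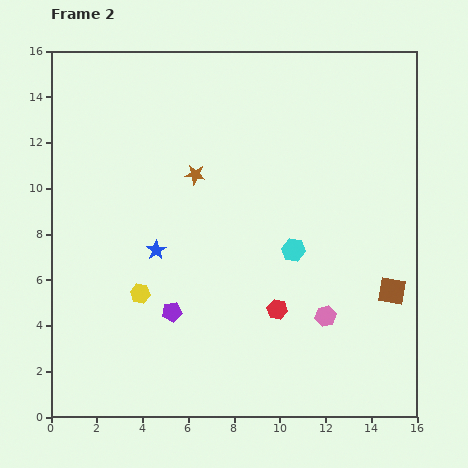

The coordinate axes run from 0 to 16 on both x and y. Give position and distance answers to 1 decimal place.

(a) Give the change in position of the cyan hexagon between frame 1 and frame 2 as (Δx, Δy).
(-1.2, -4.1)

The cyan hexagon was at (11.8, 11.4) in frame 1 and (10.6, 7.3) in frame 2.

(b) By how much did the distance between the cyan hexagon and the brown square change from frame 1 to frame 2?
-1.0

Distance in frame 1: 5.7. Distance in frame 2: 4.7.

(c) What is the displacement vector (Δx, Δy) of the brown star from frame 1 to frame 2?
(2.1, 2.9)

The brown star was at (4.2, 7.7) in frame 1 and (6.3, 10.6) in frame 2.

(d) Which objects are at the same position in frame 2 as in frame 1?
the yellow hexagon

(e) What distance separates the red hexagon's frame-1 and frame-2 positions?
5.9

The red hexagon moved from (14.3, 0.8) to (9.9, 4.7), a distance of √(4.4² + 3.9²) ≈ 5.9.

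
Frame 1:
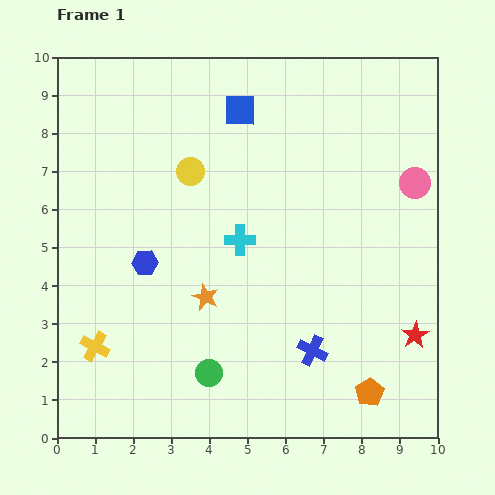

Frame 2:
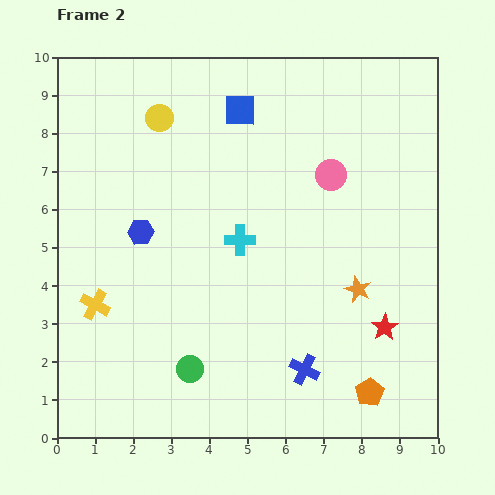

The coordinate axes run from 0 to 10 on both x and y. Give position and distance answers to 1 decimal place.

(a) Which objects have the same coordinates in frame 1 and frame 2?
the orange pentagon, the blue square, the cyan cross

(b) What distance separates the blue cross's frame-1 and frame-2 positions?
0.5

The blue cross moved from (6.7, 2.3) to (6.5, 1.8), a distance of √(0.2² + 0.5²) ≈ 0.5.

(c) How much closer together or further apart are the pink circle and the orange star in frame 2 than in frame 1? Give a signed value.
-3.2

Distance in frame 1: 6.3. Distance in frame 2: 3.1.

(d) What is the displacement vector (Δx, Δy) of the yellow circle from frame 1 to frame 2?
(-0.8, 1.4)

The yellow circle was at (3.5, 7.0) in frame 1 and (2.7, 8.4) in frame 2.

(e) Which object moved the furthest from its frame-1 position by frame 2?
the orange star

(moved 4.0; next 2.2)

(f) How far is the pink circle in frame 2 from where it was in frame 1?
2.2

The pink circle moved from (9.4, 6.7) to (7.2, 6.9), a distance of √(2.2² + 0.2²) ≈ 2.2.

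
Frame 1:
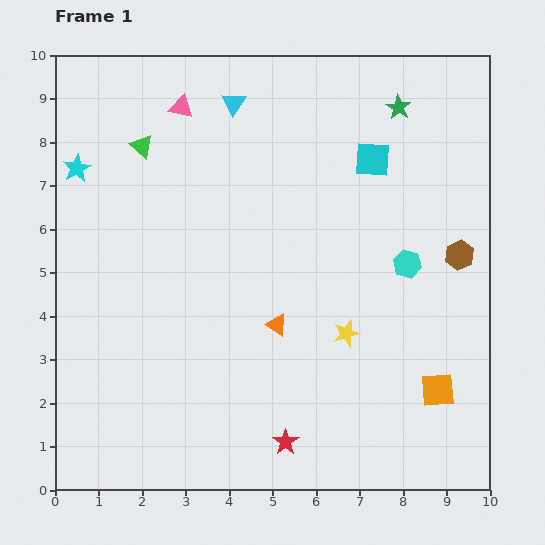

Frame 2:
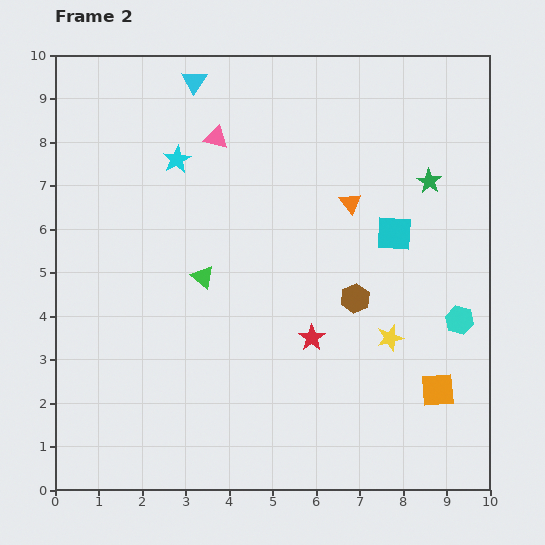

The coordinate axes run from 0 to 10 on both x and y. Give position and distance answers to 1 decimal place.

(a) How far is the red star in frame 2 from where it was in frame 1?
2.5

The red star moved from (5.3, 1.1) to (5.9, 3.5), a distance of √(0.6² + 2.4²) ≈ 2.5.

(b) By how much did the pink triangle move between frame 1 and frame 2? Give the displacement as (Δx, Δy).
(0.8, -0.7)

The pink triangle was at (2.9, 8.8) in frame 1 and (3.7, 8.1) in frame 2.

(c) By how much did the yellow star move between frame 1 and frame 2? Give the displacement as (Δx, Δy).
(1.0, -0.1)

The yellow star was at (6.7, 3.6) in frame 1 and (7.7, 3.5) in frame 2.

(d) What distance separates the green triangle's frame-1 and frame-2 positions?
3.3

The green triangle moved from (2.0, 7.9) to (3.4, 4.9), a distance of √(1.4² + 3.0²) ≈ 3.3.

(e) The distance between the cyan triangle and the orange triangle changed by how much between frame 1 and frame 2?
-0.6

Distance in frame 1: 5.2. Distance in frame 2: 4.6.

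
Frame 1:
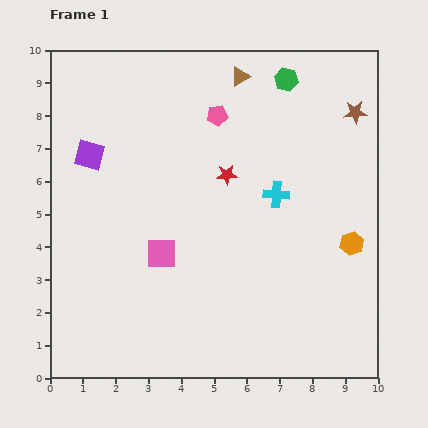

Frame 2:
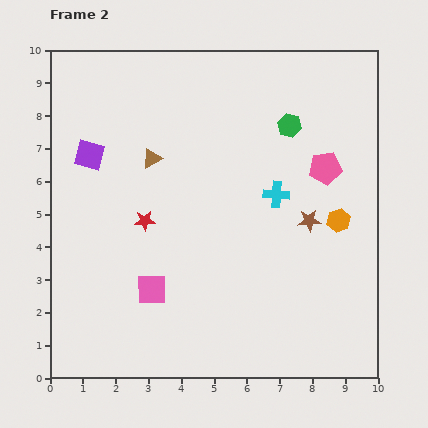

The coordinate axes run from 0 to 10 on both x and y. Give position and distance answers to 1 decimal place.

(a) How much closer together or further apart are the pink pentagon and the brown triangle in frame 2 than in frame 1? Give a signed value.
+3.9

Distance in frame 1: 1.4. Distance in frame 2: 5.3.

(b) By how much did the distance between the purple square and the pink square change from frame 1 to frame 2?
+0.8

Distance in frame 1: 3.7. Distance in frame 2: 4.5.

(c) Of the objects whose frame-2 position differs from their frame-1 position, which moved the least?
the orange hexagon

(moved 0.8)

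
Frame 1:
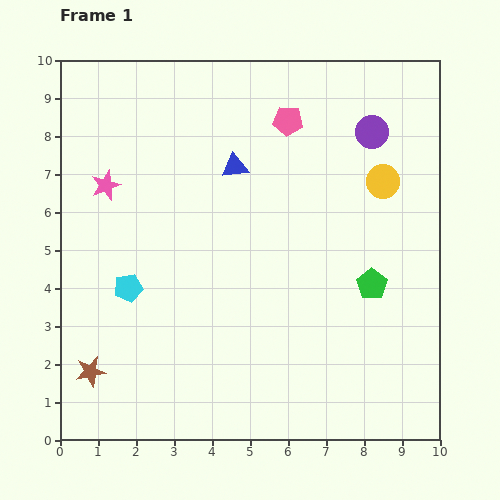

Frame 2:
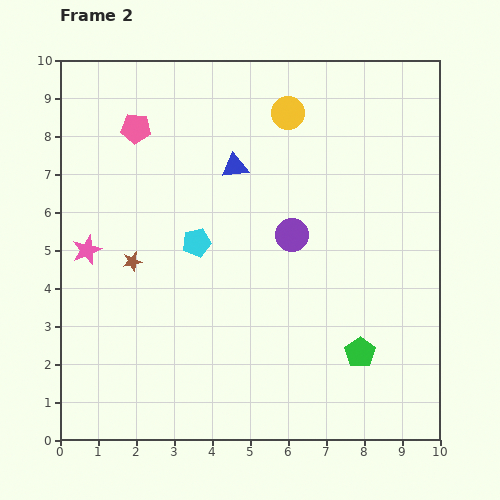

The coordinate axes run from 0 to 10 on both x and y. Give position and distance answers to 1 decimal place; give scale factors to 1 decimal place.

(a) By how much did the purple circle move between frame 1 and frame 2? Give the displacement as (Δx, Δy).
(-2.1, -2.7)

The purple circle was at (8.2, 8.1) in frame 1 and (6.1, 5.4) in frame 2.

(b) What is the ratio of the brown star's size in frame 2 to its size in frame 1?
0.7×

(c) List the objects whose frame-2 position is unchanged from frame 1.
the blue triangle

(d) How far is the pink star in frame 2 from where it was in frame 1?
1.8

The pink star moved from (1.2, 6.7) to (0.7, 5.0), a distance of √(0.5² + 1.7²) ≈ 1.8.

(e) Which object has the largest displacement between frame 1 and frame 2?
the pink pentagon

(moved 4.0; next 3.4)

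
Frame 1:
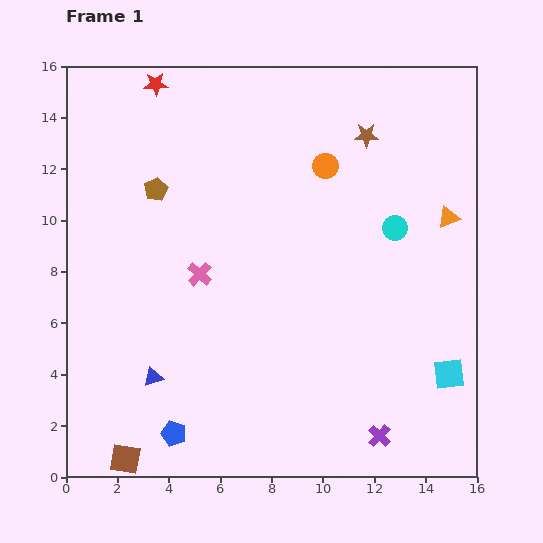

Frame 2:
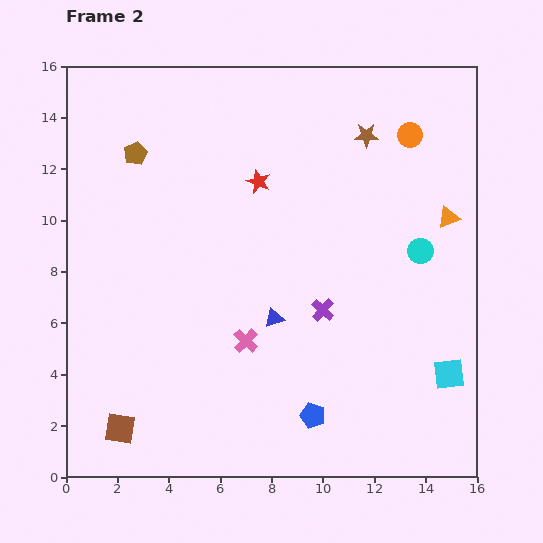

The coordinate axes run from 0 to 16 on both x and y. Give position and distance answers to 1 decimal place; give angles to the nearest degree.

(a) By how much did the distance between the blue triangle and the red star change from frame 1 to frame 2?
-6.1

Distance in frame 1: 11.4. Distance in frame 2: 5.3.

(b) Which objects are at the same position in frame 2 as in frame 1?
the cyan square, the brown star, the orange triangle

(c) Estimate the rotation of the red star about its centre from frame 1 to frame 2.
25° clockwise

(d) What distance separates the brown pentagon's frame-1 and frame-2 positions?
1.6

The brown pentagon moved from (3.5, 11.2) to (2.7, 12.6), a distance of √(0.8² + 1.4²) ≈ 1.6.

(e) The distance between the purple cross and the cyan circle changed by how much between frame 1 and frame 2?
-3.7

Distance in frame 1: 8.1. Distance in frame 2: 4.4.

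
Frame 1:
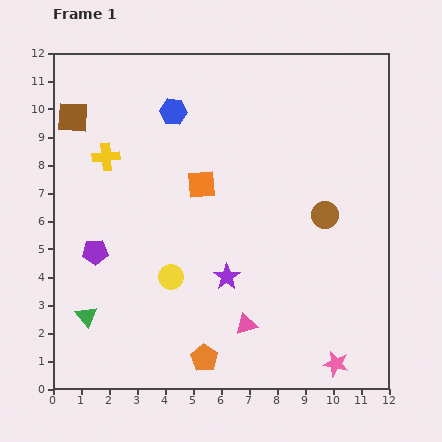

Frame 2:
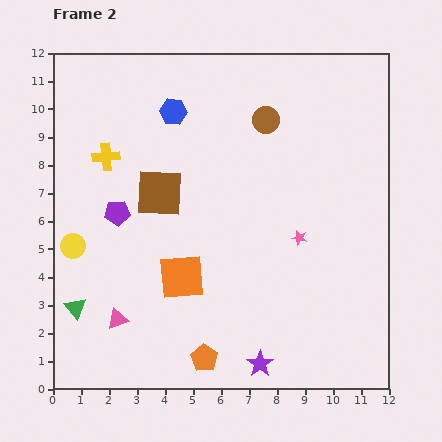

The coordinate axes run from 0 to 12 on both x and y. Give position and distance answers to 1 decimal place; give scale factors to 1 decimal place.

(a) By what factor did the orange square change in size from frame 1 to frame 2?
1.6×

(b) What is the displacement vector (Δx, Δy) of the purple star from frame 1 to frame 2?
(1.2, -3.1)

The purple star was at (6.2, 4.0) in frame 1 and (7.4, 0.9) in frame 2.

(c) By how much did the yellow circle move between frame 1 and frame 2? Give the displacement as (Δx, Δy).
(-3.5, 1.1)

The yellow circle was at (4.2, 4.0) in frame 1 and (0.7, 5.1) in frame 2.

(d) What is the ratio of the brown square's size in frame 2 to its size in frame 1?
1.5×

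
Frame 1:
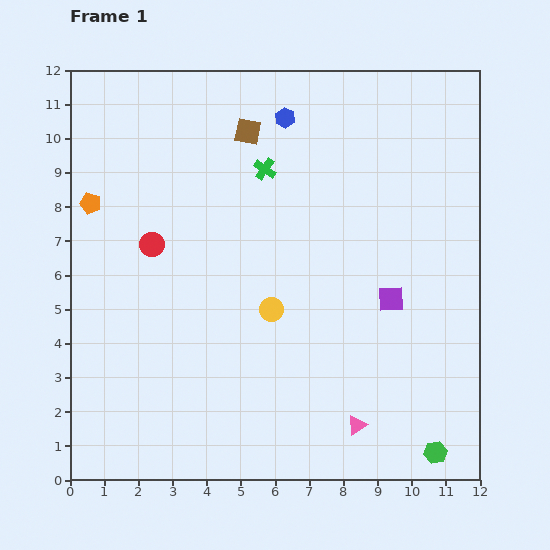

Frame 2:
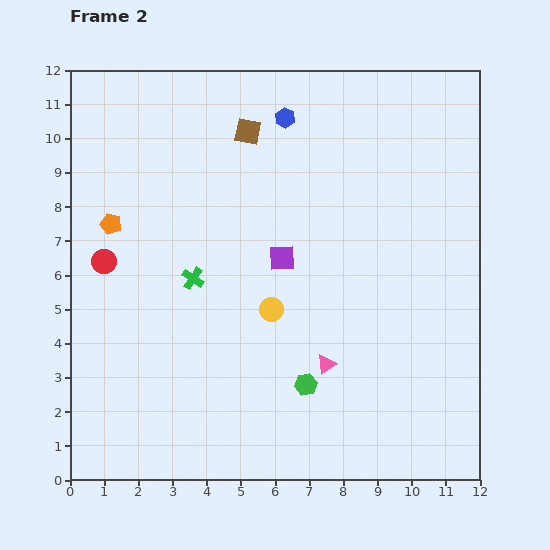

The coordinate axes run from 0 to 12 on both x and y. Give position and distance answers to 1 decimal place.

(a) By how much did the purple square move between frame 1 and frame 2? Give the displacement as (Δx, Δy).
(-3.2, 1.2)

The purple square was at (9.4, 5.3) in frame 1 and (6.2, 6.5) in frame 2.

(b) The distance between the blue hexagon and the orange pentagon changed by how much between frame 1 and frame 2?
-0.2

Distance in frame 1: 6.2. Distance in frame 2: 6.0.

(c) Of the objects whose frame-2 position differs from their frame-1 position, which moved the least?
the orange pentagon

(moved 0.8)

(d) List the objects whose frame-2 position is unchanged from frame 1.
the brown square, the blue hexagon, the yellow circle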